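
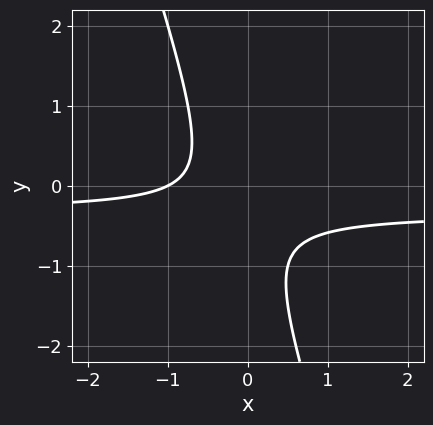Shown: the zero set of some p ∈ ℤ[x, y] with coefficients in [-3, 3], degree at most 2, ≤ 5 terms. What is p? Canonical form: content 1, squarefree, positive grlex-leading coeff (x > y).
3*x*y + y^2 + x + y + 1

1. Degree: no degree-1 curve has this shape, so deg p = 2.
2. Against the integer gridlines: it meets the x-axis at x = -1 (among the integer gridlines); it misses every integer gridline on the y-axis.
3. Fitting integer coefficients to these (and the overall shape) gives p.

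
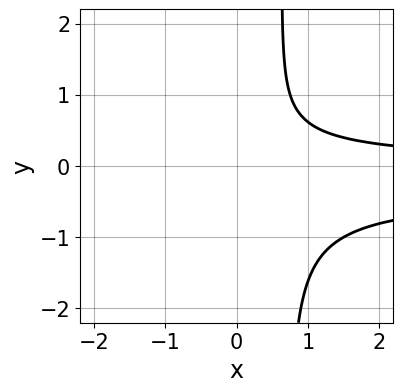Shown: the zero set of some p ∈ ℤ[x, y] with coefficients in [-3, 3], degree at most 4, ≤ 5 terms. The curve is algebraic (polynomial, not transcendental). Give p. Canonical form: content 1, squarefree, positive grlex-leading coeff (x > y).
3*x*y^2 + x*y - 2*y^2 - 1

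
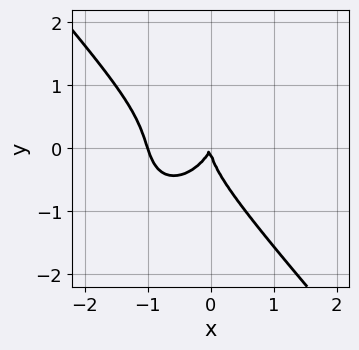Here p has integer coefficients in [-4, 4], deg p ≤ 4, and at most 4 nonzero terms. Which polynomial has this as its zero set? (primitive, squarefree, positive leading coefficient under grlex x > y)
The degree is 3 — a generic line meets the curve in up to 3 points.
From the axis intercepts and sections: among the integer gridlines, it crosses the x-axis at x ∈ {-1, 0}; it crosses the y-axis at the gridline y = 0.
Together with the visible shape, these determine p as stated.

3*x^3 + 2*y^3 + 3*x^2 - x*y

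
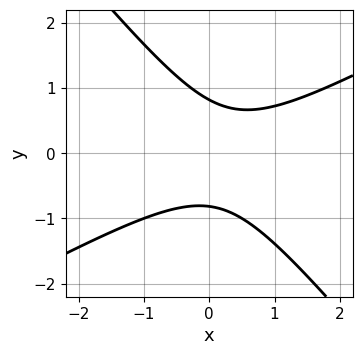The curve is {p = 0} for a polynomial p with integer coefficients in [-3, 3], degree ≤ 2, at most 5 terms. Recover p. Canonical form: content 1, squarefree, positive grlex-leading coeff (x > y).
First, deg p = 2. A generic line meets the curve in up to 2 points.
Next, observable constraints: the curve avoids every integer x-axis point in the box.
Finally, the integer polynomial consistent with all of this is the stated p.

2*x^2 - 2*x*y - 3*y^2 - x + 2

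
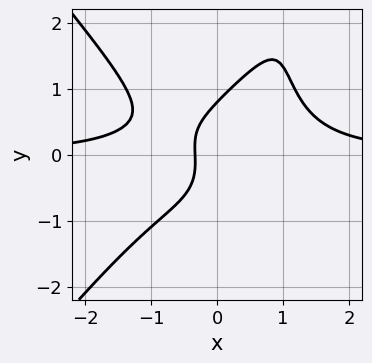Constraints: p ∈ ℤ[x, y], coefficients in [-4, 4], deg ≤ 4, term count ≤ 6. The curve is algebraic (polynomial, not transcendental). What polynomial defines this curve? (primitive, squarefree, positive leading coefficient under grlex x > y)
3*x^3*y - 2*x*y^3 + 2*y^3 - 3*x - 1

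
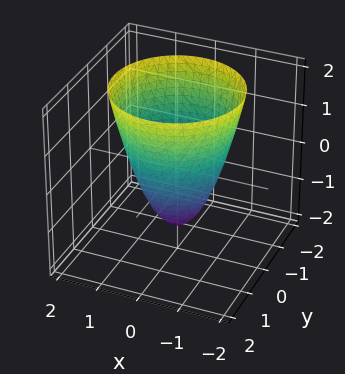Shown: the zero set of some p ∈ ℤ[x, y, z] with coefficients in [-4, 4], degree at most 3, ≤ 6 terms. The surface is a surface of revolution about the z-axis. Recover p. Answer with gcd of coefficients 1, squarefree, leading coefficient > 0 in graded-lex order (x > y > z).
1. The degree is 2 — no degree-1 surface has this shape.
2. By symmetry, every cross-section ⟂ z is a circle, so x, y appear only via x² + y².
3. From the axis intercepts and sections: the x-axis gridline crossings are at x ∈ {-1, 1}; among the integer gridlines, it crosses the y-axis at y ∈ {-1, 1}; a circular section at z = 0 has radius exactly 1.
4. Assembling these constraints gives the stated polynomial.

3*x^2 + 3*y^2 - 2*z - 3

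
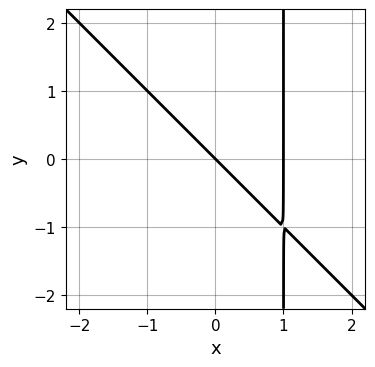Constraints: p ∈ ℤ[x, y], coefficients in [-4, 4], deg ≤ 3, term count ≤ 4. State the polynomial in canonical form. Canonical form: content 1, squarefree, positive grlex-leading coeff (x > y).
x^2 + x*y - x - y

deg p = 2.
Reading off the gridlines: it meets the y-axis at y = 0 (among the integer gridlines); among the integer gridlines, it crosses the x-axis at x ∈ {0, 1}.
Solving for integer coefficients yields p as stated.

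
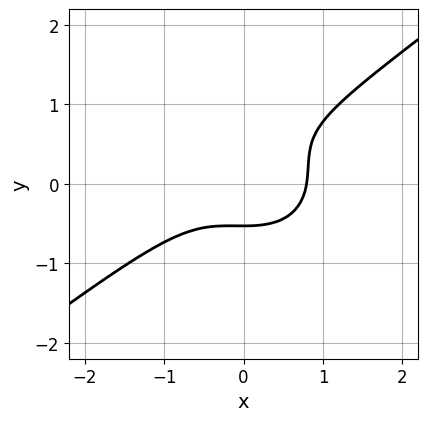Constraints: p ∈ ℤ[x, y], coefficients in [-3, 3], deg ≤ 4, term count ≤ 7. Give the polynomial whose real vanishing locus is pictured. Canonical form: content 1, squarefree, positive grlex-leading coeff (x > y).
2*x^3 - x^2*y - 3*y^3 + 2*y^2 - 1

1. The degree is 3 — a generic line meets the curve in up to 3 points.
2. Solving for integer coefficients yields p as stated.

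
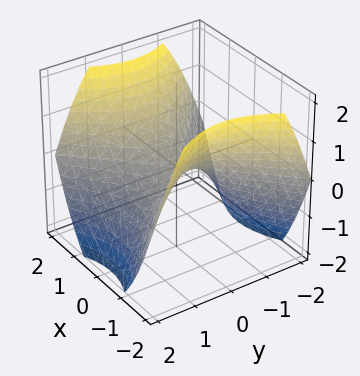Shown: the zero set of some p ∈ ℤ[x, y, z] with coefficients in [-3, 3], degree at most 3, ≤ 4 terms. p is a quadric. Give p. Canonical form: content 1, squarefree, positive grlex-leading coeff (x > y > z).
The degree is 2 — a saddle surface; a quadric.
Symmetries: the y ↦ −y reflection is a symmetry, so y appears only in even powers; it's symmetric under x → −x, forcing even powers of x.
Observable constraints: one x-axis crossing is at x = 0; it crosses the y-axis at the gridline y = 0; it crosses the z-axis at the gridline z = 0.
The integer polynomial consistent with all of this is the stated p.

2*x^2 - 2*y^2 - 3*z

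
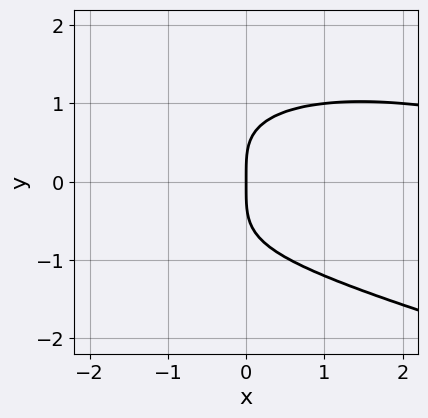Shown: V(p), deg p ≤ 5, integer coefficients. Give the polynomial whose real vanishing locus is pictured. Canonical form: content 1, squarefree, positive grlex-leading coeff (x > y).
2*y^4 + x^2*y - 3*x

(a) deg p = 4.
(b) From the axis intercepts and sections: it crosses the x-axis at the gridline x = 0; one y-axis crossing is at y = 0.
(c) These observations pin down the coefficients.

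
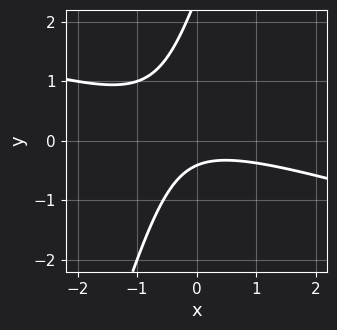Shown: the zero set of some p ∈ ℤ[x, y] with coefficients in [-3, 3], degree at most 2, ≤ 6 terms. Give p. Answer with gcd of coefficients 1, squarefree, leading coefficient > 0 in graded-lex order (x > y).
x^2 + 3*x*y - y^2 + 2*y + 1

1. Degree: the shape is more complex than any degree-1 curve, so deg p = 2.
2. Against the integer gridlines: no x-intercept at any integer in the box.
3. Fitting integer coefficients to these (and the overall shape) gives p.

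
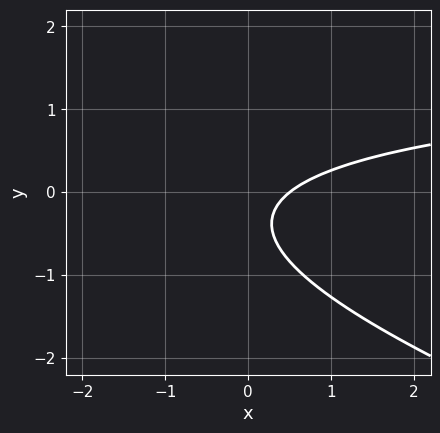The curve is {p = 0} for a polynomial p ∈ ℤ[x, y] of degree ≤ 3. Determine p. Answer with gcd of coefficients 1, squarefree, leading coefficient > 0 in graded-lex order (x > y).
x*y + 3*y^2 - 2*x + 2*y + 1

First, degree: the shape is more complex than any degree-1 curve, so deg p = 2.
Then, reading off the gridlines: the curve avoids every integer y-axis point in the box.
Finally, the integer polynomial consistent with all of this is the stated p.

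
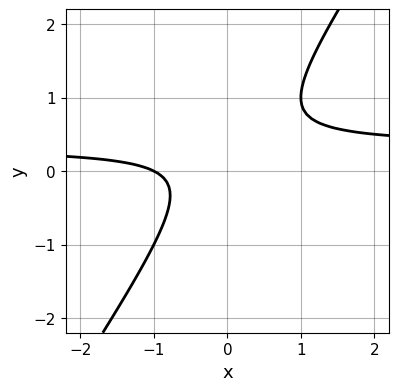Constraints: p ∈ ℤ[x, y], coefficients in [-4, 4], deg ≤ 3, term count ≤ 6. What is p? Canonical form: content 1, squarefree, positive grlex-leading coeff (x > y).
1. deg p = 2. No degree-1 curve has this shape.
2. Against the integer gridlines: it misses every integer gridline on the y-axis; one x-axis crossing is at x = -1.
3. Solving for integer coefficients yields p as stated.

3*x*y - 2*y^2 - x + y - 1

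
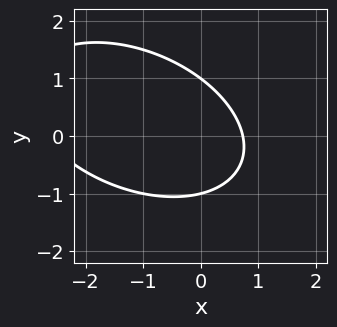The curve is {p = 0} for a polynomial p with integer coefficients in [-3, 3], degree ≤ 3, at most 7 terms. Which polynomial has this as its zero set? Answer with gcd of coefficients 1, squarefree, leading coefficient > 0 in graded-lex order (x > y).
x^2 + x*y + 2*y^2 + 2*x - 2

deg p = 2. A generic line meets the curve in up to 2 points.
Checking where it meets the axes: among the integer gridlines, it crosses the y-axis at y ∈ {-1, 1}.
These observations pin down the coefficients.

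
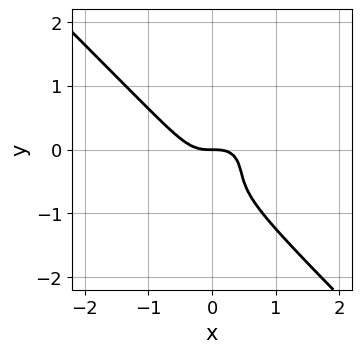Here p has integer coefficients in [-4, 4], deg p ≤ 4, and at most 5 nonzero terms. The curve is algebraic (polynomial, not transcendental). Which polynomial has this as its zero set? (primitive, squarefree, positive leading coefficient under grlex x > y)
2*x^3 + 2*y^3 + 2*y^2 + y

1. Degree: the shape is more complex than any degree-2 curve, so deg p = 3.
2. From the visible intercepts: it crosses the y-axis at the gridline y = 0; it meets the x-axis at x = 0 (among the integer gridlines).
3. These observations pin down the coefficients.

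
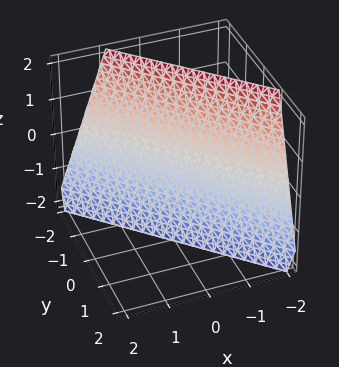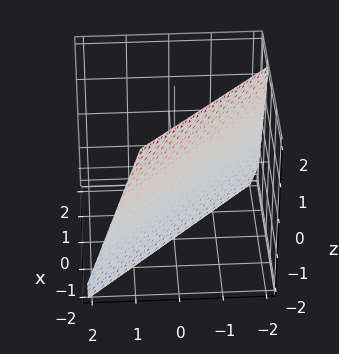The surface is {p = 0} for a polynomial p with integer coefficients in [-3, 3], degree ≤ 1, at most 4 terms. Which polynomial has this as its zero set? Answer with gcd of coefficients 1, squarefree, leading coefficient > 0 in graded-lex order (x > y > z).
3*x + 3*y + z + 2

1. Degree: every cross-section is a straight line — this is a plane, so deg p = 1.
2. Observable constraints: it crosses the z-axis at the gridline z = -2.
3. Assembling these constraints gives the stated polynomial.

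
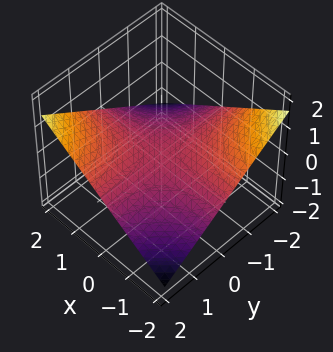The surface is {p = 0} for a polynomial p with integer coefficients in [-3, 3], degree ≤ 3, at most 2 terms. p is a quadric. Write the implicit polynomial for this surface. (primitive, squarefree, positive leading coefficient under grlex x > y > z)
x*y - 3*z

deg p = 2. A hyperbolic paraboloid; a quadric.
Checking where it meets the axes: it crosses the z-axis at the gridline z = 0; every point of the y-axis in the box is on the surface; the visible x-axis segment lies entirely on the surface.
Matching integer coefficients to the picture gives p.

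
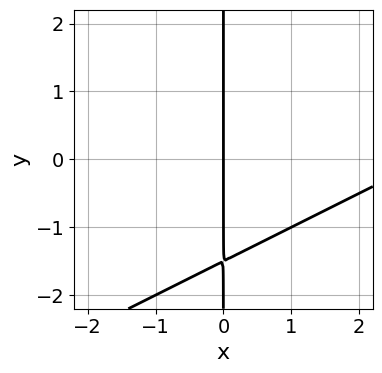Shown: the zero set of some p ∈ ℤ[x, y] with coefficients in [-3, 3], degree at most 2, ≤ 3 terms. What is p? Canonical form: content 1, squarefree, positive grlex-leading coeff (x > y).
x^2 - 2*x*y - 3*x

(a) The degree is 2 — the shape is more complex than any degree-1 curve.
(b) From the visible intercepts: one x-axis crossing is at x = 0; the visible y-axis segment lies entirely on the curve.
(c) Putting this together gives p.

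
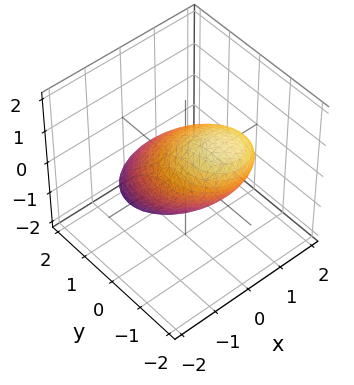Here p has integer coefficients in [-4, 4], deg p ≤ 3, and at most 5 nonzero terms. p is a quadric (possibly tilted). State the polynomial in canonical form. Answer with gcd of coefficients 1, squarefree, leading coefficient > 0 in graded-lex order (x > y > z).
2*x^2 + 2*y^2 + 3*y*z + 2*z^2 - 3

(a) Degree: the shape is more complex than any degree-1 surface, so deg p = 2.
(b) The integer polynomial consistent with all of this is the stated p.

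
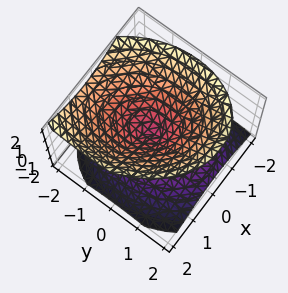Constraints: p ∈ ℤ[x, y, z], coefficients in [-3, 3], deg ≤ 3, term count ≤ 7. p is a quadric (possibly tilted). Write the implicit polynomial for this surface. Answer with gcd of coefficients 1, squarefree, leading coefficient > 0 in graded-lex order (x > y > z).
3*x^2 + x*y + 2*y^2 + y*z - 3*z^2

1. The picture has 2 separate pieces. They look like related sheets of one shape, so recover p as a whole.
2. Degree: the shape is more complex than any degree-1 surface, so deg p = 2.
3. From the axis intercepts and sections: it meets the z-axis at z = 0 (among the integer gridlines); it meets the y-axis at y = 0 (among the integer gridlines); it crosses the x-axis at the gridline x = 0.
4. The integer polynomial consistent with all of this is the stated p.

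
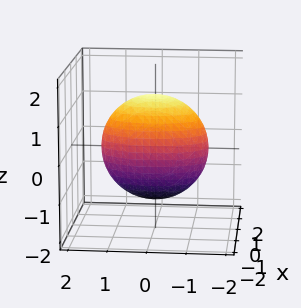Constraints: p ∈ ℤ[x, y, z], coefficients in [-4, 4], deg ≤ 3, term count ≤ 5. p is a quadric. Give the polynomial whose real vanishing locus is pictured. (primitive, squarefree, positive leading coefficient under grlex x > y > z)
3*x^2 + y^2 + z^2 - 2

1. The degree is 2 — a closed, bounded, convex surface; a quadric.
2. Symmetries: the y ↦ −y reflection is a symmetry, so y appears only in even powers; it's symmetric under z → −z, forcing even powers of z; it's symmetric under x → −x, forcing even powers of x.
3. Assembling these constraints gives the stated polynomial.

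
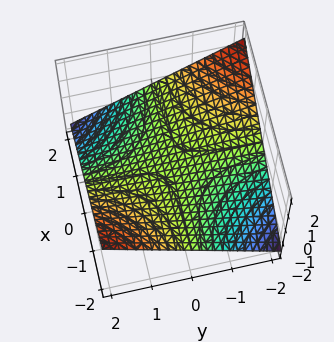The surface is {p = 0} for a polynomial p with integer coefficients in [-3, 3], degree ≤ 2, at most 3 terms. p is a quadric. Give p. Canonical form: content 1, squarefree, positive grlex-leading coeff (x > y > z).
(a) The degree is 2 — a saddle surface; a quadric.
(b) Checking where it meets the axes: the visible x-axis segment lies entirely on the surface; it crosses the z-axis at the gridline z = 0; the visible y-axis segment lies entirely on the surface.
(c) Putting this together gives p.

x*y + 3*z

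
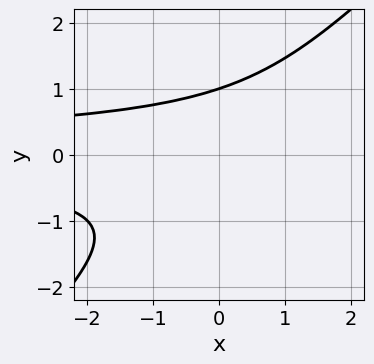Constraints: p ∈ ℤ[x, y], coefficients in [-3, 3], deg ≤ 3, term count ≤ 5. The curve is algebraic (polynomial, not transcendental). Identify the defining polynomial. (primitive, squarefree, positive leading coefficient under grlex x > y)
x*y^2 - y^3 + 1

Degree: a generic line meets the curve in up to 3 points, so deg p = 3.
Against the integer gridlines: no x-intercept at any integer in the box; one y-axis crossing is at y = 1.
Fitting integer coefficients to these (and the overall shape) gives p.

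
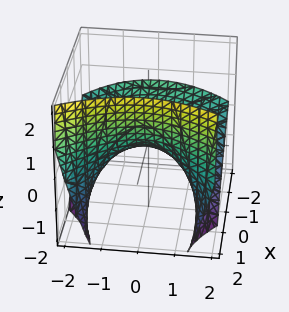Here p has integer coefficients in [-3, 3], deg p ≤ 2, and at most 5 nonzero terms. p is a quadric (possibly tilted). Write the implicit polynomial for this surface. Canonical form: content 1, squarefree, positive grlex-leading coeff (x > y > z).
(a) The degree is 2 — the shape is more complex than any degree-1 surface.
(b) From the axis intercepts and sections: it meets the y-axis at y = 0 (among the integer gridlines); one z-axis crossing is at z = 0; one x-axis crossing is at x = 0.
(c) Solving for integer coefficients yields p as stated.

x^2 + 2*x*z - y^2 - 3*z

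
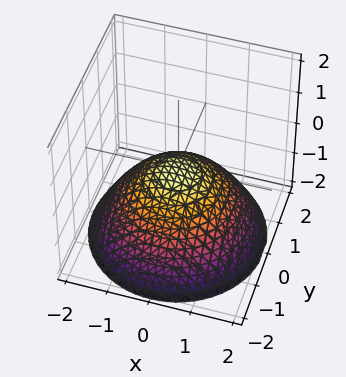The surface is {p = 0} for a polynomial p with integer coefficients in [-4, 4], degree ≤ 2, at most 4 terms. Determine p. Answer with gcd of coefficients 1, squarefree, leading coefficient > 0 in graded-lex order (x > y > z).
1. Degree: a paraboloid; a quadric, so deg p = 2.
2. Symmetries: rotational symmetry about the z-axis ⇒ p depends on x, y only through x² + y².
3. From the axis intercepts and sections: it meets the x-axis at x = 0 (among the integer gridlines); it meets the y-axis at y = 0 (among the integer gridlines); a circular section at z = -1 has radius between 1 and 2.
4. Together with the visible shape, these determine p as stated.

x^2 + y^2 + 2*z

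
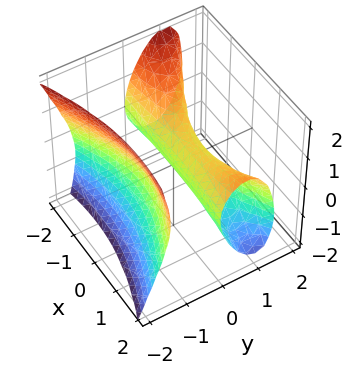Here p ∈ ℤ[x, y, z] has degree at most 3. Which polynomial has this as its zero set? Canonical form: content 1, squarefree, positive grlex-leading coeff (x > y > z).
x^2*y - x*y*z - 3*y^3 - 2*z^2 + 2*y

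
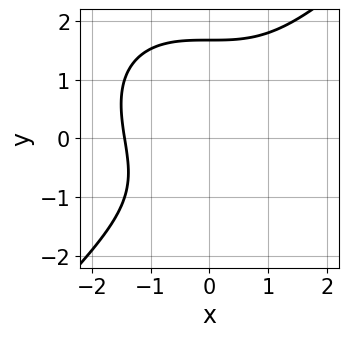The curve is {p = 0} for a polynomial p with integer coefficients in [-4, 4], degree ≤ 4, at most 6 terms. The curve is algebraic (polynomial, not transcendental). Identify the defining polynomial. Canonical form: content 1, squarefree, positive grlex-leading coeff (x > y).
deg p = 3. The shape is more complex than any degree-2 curve.
Putting this together gives p.

x^3 - y^3 + y + 3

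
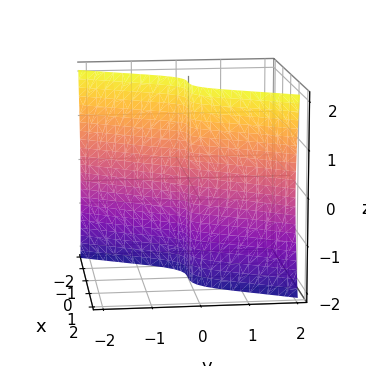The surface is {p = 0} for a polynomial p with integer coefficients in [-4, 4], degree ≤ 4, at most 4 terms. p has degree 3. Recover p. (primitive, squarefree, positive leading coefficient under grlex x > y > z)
3*x^3 - y^3 - y*z^2

(a) deg p = 3. A generic line meets the surface in up to 3 points.
(b) Observable constraints: every point of the z-axis in the box is on the surface; it crosses the y-axis at the gridline y = 0; it meets the x-axis at x = 0 (among the integer gridlines).
(c) Matching integer coefficients to the picture gives p.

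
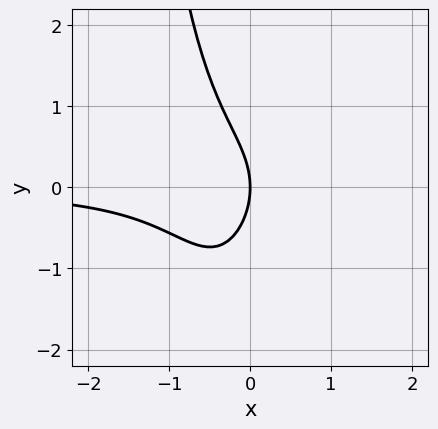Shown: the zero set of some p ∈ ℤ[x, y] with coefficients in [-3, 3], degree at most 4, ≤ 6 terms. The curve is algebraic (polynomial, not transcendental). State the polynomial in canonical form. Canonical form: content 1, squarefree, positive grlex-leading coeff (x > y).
First, the degree is 4 — a generic line meets the curve in up to 4 points.
Next, checking where it meets the axes: it crosses the x-axis at the gridline x = 0; it crosses the y-axis at the gridline y = 0.
Finally, fitting integer coefficients to these (and the overall shape) gives p.

x^3*y - 2*x^2*y + y^2 + 2*x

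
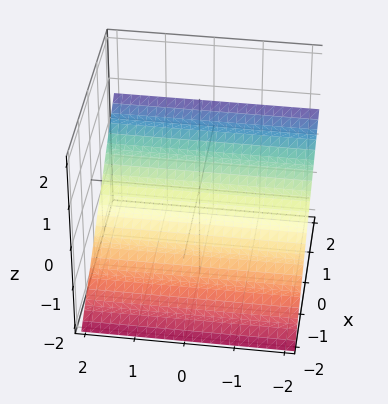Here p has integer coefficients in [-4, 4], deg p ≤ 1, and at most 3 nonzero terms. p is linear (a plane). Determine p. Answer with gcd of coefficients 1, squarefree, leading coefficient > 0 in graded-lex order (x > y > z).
2*x - 3*z - 2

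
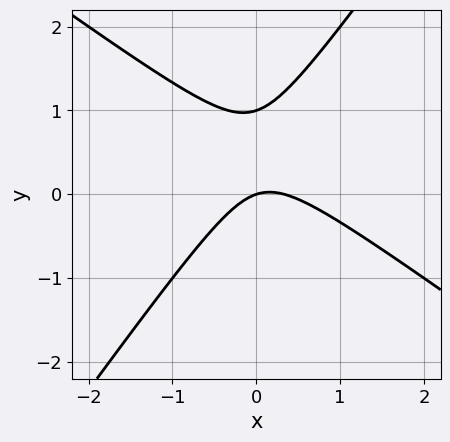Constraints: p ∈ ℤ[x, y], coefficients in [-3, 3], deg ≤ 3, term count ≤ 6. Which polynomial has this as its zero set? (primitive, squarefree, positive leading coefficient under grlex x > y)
3*x^2 + 2*x*y - 3*y^2 - x + 3*y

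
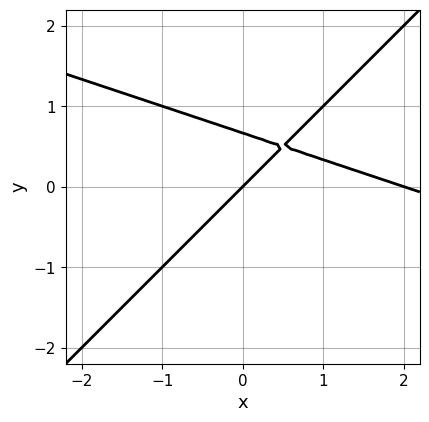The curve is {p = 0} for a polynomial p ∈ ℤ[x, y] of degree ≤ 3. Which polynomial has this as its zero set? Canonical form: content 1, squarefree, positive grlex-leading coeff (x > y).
x^2 + 2*x*y - 3*y^2 - 2*x + 2*y

(a) Degree: no degree-1 curve has this shape, so deg p = 2.
(b) From the visible intercepts: it meets the y-axis at y = 0 (among the integer gridlines); the x-axis gridline crossings are at x ∈ {0, 2}.
(c) Solving for integer coefficients yields p as stated.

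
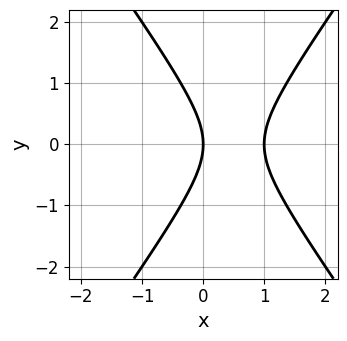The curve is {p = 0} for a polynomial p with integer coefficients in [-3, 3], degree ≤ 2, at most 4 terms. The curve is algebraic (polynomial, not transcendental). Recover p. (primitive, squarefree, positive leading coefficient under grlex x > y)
The degree is 2 — a generic line meets the curve in up to 2 points.
Symmetries: it's symmetric under y → −y, forcing even powers of y.
Reading off the gridlines: it meets the y-axis at y = 0 (among the integer gridlines); the x-axis gridline crossings are at x ∈ {0, 1}.
Assembling these constraints gives the stated polynomial.

2*x^2 - y^2 - 2*x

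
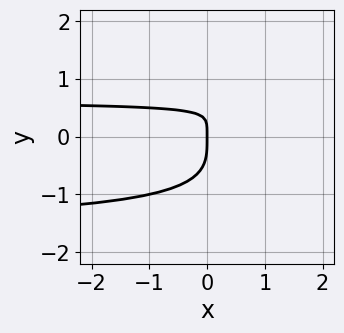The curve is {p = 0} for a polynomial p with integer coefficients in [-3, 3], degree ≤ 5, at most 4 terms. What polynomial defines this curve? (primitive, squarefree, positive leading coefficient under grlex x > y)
First, degree: a generic line meets the curve in up to 4 points, so deg p = 4.
Next, checking where it meets the axes: it crosses the x-axis at the gridline x = 0; it crosses the y-axis at the gridline y = 0.
Finally, matching integer coefficients to the picture gives p.

x*y^3 + 2*y^4 - 2*x*y + x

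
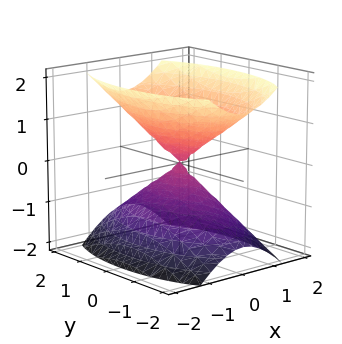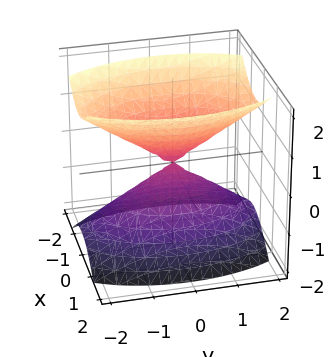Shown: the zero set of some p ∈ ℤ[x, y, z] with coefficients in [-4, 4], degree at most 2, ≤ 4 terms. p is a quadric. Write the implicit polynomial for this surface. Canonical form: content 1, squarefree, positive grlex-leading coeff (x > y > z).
3*x^2 + y^2 - 2*z^2

First, the picture has 2 separate pieces. Treating them together as one polynomial.
Then, deg p = 2. Two nappes meeting at a single point; a quadric.
Next, symmetries: the x ↦ −x reflection is a symmetry, so x appears only in even powers; it's symmetric under y → −y, forcing even powers of y; it's symmetric under z → −z, forcing even powers of z.
Then, observable constraints: it meets the z-axis at z = 0 (among the integer gridlines); it crosses the y-axis at the gridline y = 0.
Finally, solving for integer coefficients yields p as stated.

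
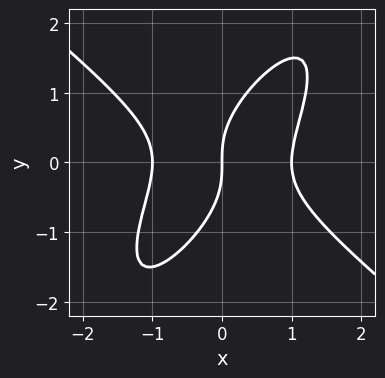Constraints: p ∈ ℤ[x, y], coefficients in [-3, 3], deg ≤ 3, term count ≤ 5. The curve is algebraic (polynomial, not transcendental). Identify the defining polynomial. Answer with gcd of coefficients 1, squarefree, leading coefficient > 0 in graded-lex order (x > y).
deg p = 3. A generic line meets the curve in up to 3 points.
From the axis intercepts and sections: it meets the y-axis at y = 0 (among the integer gridlines); the x-axis gridline crossings are at x ∈ {-1, 0, 1}.
Together with the visible shape, these determine p as stated.

3*x^3 - 3*x*y^2 + 2*y^3 - 3*x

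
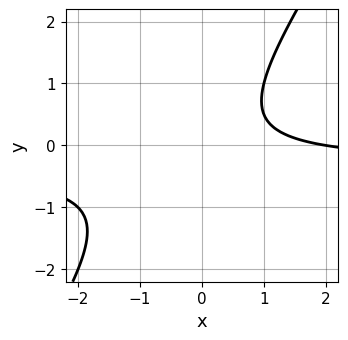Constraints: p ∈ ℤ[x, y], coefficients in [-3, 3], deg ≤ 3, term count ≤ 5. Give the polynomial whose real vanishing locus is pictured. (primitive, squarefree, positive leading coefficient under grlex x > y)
1. Degree: a generic line meets the curve in up to 2 points, so deg p = 2.
2. Checking where it meets the axes: it meets the x-axis at x = 2 (among the integer gridlines); no y-intercept at any integer in the box.
3. The integer polynomial consistent with all of this is the stated p.

3*x*y - 2*y^2 + x - 2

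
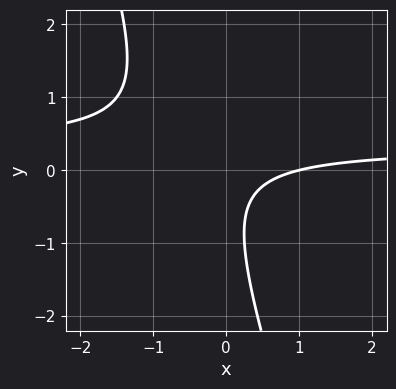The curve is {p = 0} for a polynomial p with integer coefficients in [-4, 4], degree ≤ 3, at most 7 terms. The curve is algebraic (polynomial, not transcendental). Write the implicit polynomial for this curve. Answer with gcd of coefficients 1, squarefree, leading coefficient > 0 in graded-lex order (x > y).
3*x*y + y^2 - x + y + 1

First, degree: a generic line meets the curve in up to 2 points, so deg p = 2.
Then, from the visible intercepts: it meets the x-axis at x = 1 (among the integer gridlines); it misses every integer gridline on the y-axis.
Finally, these observations pin down the coefficients.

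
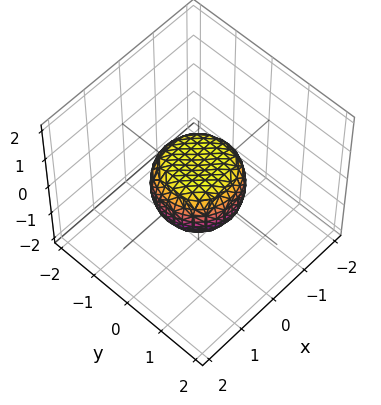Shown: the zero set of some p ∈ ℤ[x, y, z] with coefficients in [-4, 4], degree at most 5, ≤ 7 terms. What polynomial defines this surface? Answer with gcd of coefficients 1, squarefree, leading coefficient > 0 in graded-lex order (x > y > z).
2*x^4 + 4*x^2*y^2 + 2*y^4 - x^2 - y^2 + 2*z^2 - 1

The degree is 4 — the shape is more complex than any degree-3 surface.
Symmetry: the z-axis is an axis of rotation, so x and y enter only as x² + y².
Reading off the gridlines: among the integer gridlines, it crosses the x-axis at x ∈ {-1, 1}; a circular section at z = 0 has radius exactly 1.
The integer polynomial consistent with all of this is the stated p.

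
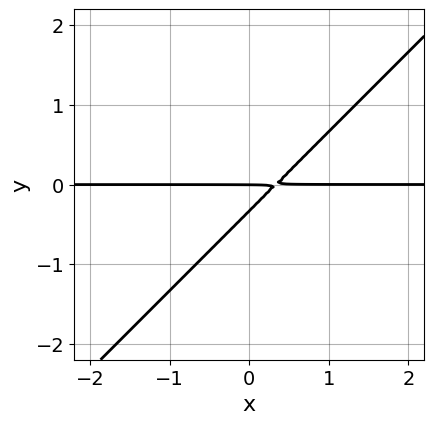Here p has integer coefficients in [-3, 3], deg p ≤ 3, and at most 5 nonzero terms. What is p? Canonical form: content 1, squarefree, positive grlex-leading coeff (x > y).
3*x*y - 3*y^2 - y

(a) The degree is 2 — a generic line meets the curve in up to 2 points.
(b) From the visible intercepts: every point of the x-axis in the box is on the curve; one y-axis crossing is at y = 0.
(c) Putting this together gives p.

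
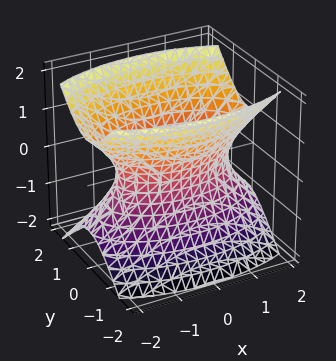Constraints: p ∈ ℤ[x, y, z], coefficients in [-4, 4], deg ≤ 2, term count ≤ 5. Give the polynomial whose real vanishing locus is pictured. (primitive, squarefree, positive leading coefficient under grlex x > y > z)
1. The degree is 2 — an hourglass — one-sheet hyperboloid; a quadric.
2. Symmetries: it's symmetric under x → −x, forcing even powers of x; mirror symmetry y ↦ −y ⇒ only even powers of y; mirror symmetry z ↦ −z ⇒ only even powers of z.
3. From the visible intercepts: no z-intercept at any integer in the box.
4. Solving for integer coefficients yields p as stated.

x^2 + 3*y^2 - 2*z^2 - 2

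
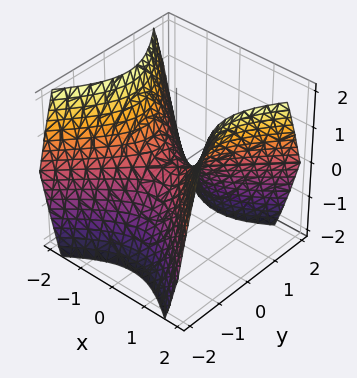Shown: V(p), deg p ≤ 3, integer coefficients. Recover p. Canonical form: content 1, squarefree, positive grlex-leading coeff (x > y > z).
x^2 - y^2 - z

1. Degree: a saddle surface; a quadric, so deg p = 2.
2. Symmetries: the y ↦ −y reflection is a symmetry, so y appears only in even powers; the x ↦ −x reflection is a symmetry, so x appears only in even powers.
3. Against the integer gridlines: it crosses the y-axis at the gridline y = 0; it crosses the z-axis at the gridline z = 0.
4. Solving for integer coefficients yields p as stated.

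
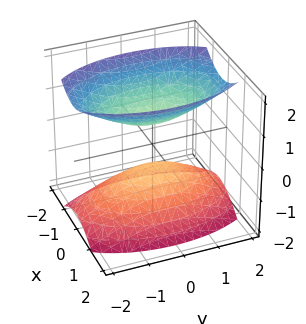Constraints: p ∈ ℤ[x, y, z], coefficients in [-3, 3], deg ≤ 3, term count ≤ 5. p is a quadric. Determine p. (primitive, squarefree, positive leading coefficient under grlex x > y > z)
3*x^2 + y^2 - 2*z^2 + 1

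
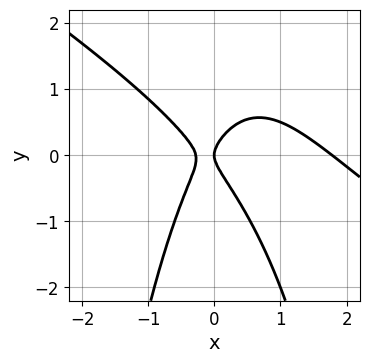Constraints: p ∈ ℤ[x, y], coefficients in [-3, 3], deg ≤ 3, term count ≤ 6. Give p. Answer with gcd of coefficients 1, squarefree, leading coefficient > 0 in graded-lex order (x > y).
Degree: a generic line meets the curve in up to 3 points, so deg p = 3.
From the axis intercepts and sections: one x-axis crossing is at x = 0; it crosses the y-axis at the gridline y = 0.
Together with the visible shape, these determine p as stated.

2*x^3 + 3*x^2*y - 3*x^2 + 2*y^2 - x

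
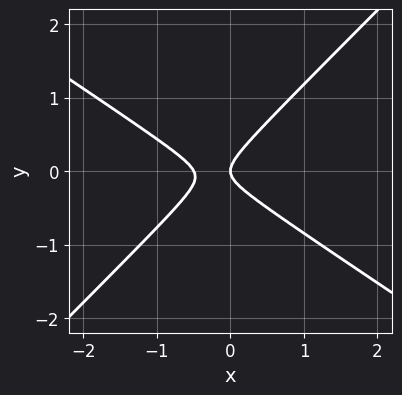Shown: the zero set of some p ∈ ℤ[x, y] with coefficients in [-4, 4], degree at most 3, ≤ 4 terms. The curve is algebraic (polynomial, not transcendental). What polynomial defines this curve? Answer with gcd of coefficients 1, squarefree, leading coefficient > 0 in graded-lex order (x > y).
deg p = 2. No degree-1 curve has this shape.
Checking where it meets the axes: it meets the y-axis at y = 0 (among the integer gridlines); one x-axis crossing is at x = 0.
The integer polynomial consistent with all of this is the stated p.

2*x^2 + x*y - 3*y^2 + x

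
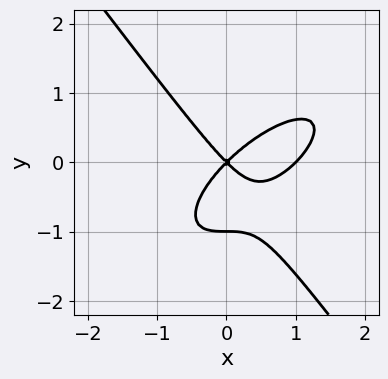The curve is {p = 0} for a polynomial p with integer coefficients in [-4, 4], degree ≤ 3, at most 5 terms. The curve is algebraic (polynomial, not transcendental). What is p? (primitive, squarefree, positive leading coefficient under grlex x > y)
x^3 - x^2*y + y^3 - x^2 + y^2

1. deg p = 3. The shape is more complex than any degree-2 curve.
2. From the visible intercepts: the y-axis gridline crossings are at y ∈ {-1, 0}; the x-axis gridline crossings are at x ∈ {0, 1}.
3. Assembling these constraints gives the stated polynomial.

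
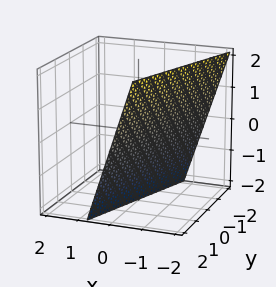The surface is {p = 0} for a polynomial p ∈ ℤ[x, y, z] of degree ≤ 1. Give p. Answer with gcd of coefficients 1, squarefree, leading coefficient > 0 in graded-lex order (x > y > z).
The degree is 1 — every cross-section is a straight line — this is a plane.
Against the integer gridlines: it crosses the y-axis at the gridline y = 2; one z-axis crossing is at z = -2.
Together with the visible shape, these determine p as stated.

3*x - y + z + 2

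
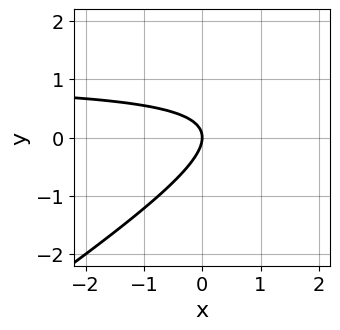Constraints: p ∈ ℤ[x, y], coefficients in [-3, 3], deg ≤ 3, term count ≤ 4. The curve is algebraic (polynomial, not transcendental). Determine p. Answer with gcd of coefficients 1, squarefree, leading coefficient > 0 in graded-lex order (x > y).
First, the degree is 2 — no degree-1 curve has this shape.
Then, from the visible intercepts: it crosses the y-axis at the gridline y = 0; it meets the x-axis at x = 0 (among the integer gridlines).
Finally, matching integer coefficients to the picture gives p.

2*x*y - 3*y^2 - 2*x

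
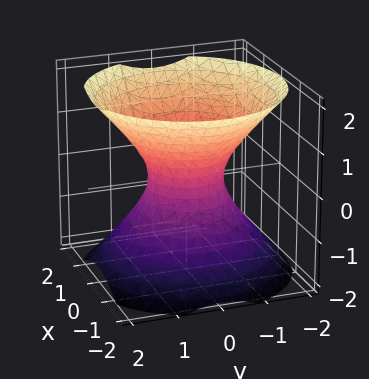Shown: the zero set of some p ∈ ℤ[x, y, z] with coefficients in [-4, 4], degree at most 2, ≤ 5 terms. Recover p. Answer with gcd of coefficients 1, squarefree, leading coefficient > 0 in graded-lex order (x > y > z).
(a) deg p = 2.
(b) Symmetries: rotational symmetry about the z-axis ⇒ p depends on x, y only through x² + y²; it's symmetric under z → −z, forcing even powers of z.
(c) Reading off the gridlines: a circular section at z = 0 has radius between 0 and 1; the surface avoids every integer z-axis point in the box.
(d) Matching integer coefficients to the picture gives p.

3*x^2 + 3*y^2 - 3*z^2 - 2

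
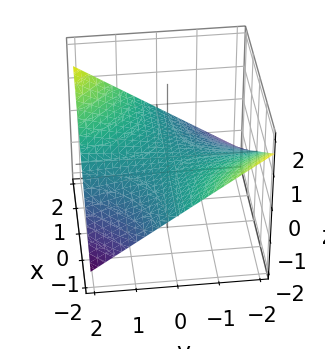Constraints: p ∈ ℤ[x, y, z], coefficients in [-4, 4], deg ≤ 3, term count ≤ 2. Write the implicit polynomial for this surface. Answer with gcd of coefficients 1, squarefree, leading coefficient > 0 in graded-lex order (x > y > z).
(a) deg p = 2.
(b) Observable constraints: the visible x-axis segment lies entirely on the surface; it crosses the z-axis at the gridline z = 0; the visible y-axis segment lies entirely on the surface.
(c) Solving for integer coefficients yields p as stated.

x*y - 3*z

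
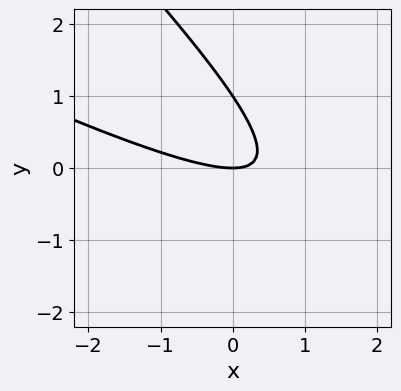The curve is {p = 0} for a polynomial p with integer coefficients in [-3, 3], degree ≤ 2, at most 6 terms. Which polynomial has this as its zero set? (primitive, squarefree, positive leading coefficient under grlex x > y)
First, deg p = 2.
Next, from the axis intercepts and sections: among the integer gridlines, it crosses the y-axis at y ∈ {0, 1}; it meets the x-axis at x = 0 (among the integer gridlines).
Finally, together with the visible shape, these determine p as stated.

x^2 + 3*x*y + 2*y^2 - 2*y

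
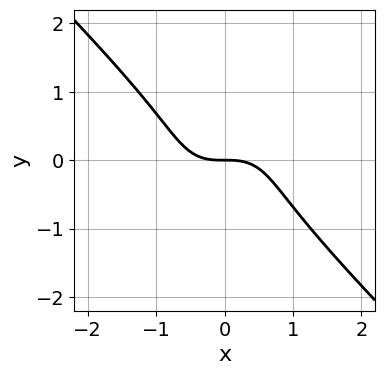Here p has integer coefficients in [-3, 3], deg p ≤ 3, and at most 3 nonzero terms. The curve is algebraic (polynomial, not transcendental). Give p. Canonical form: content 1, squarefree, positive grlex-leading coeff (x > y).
x^3 + y^3 + y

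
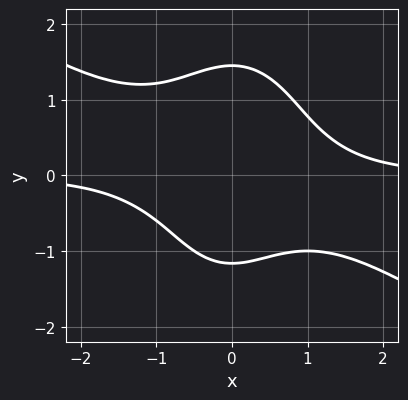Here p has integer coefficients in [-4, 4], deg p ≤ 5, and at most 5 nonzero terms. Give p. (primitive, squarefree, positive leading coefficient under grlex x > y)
2*x^3*y + 3*x^2*y^2 + y^4 - y - 3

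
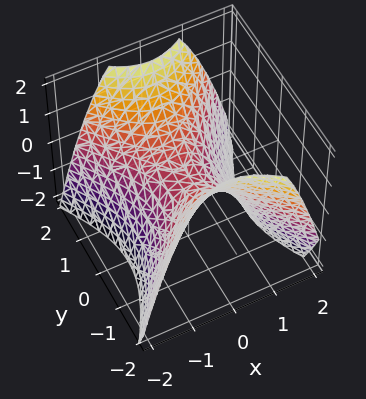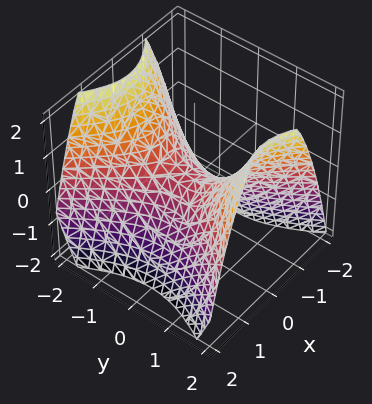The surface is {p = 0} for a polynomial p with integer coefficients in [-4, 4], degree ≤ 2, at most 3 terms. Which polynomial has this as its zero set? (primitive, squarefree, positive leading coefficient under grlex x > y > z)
3*x^2 - 2*y^2 + 3*z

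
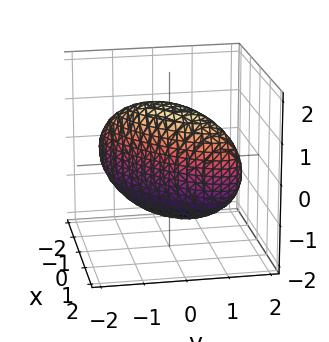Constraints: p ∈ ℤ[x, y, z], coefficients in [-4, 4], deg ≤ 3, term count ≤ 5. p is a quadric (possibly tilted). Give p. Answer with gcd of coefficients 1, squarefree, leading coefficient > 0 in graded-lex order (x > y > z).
2*x^2 - 3*x*y + 2*y^2 + z^2 - 2

deg p = 2.
Reading off the gridlines: the y-axis gridline crossings are at y ∈ {-1, 1}; the x-axis gridline crossings are at x ∈ {-1, 1}.
The integer polynomial consistent with all of this is the stated p.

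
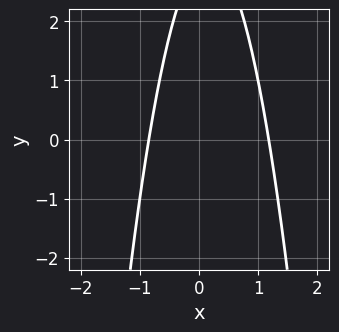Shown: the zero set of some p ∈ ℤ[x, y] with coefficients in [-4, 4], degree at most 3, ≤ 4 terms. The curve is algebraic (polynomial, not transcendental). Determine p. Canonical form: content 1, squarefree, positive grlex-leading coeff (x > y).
(a) deg p = 2. The shape is more complex than any degree-1 curve.
(b) From the axis intercepts and sections: no y-intercept at any integer in the box.
(c) Solving for integer coefficients yields p as stated.

3*x^2 - x + y - 3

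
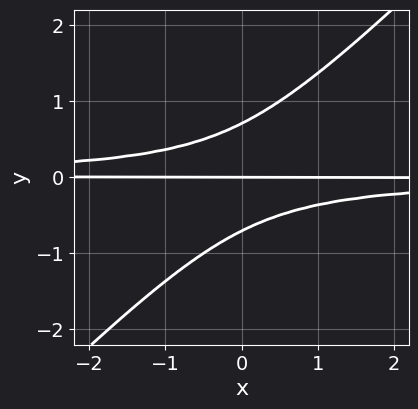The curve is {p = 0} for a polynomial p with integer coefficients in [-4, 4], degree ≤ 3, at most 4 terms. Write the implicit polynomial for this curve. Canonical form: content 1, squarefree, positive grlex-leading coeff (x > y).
2*x*y^2 - 2*y^3 + y

(a) The degree is 3 — a generic line meets the curve in up to 3 points.
(b) Observable constraints: it crosses the y-axis at the gridline y = 0; the visible x-axis segment lies entirely on the curve.
(c) The integer polynomial consistent with all of this is the stated p.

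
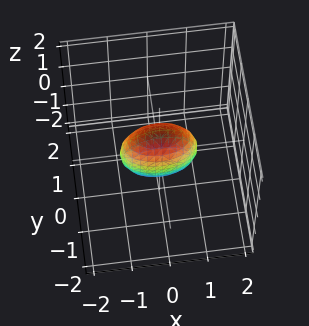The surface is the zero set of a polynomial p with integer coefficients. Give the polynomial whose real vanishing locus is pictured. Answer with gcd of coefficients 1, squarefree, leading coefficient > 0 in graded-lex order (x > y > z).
x^2 + 3*y^2 + z^2 - 1

(a) The degree is 2 — a closed, bounded, convex surface; a quadric.
(b) Symmetries: it's symmetric under x → −x, forcing even powers of x; mirror symmetry y ↦ −y ⇒ only even powers of y; the z ↦ −z reflection is a symmetry, so z appears only in even powers.
(c) Reading off the gridlines: among the integer gridlines, it crosses the z-axis at z ∈ {-1, 1}; the x-axis gridline crossings are at x ∈ {-1, 1}.
(d) Fitting integer coefficients to these (and the overall shape) gives p.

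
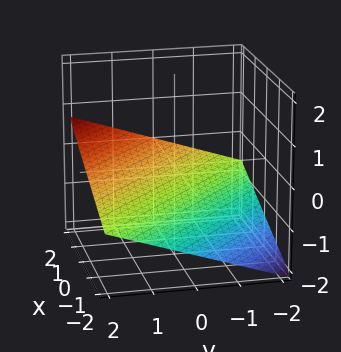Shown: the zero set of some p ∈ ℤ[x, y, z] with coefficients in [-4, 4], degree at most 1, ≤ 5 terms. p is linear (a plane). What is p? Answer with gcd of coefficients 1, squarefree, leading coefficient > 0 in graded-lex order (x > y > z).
First, the degree is 1 — the surface is flat (a plane).
Next, observable constraints: it crosses the x-axis at the gridline x = 2; it meets the y-axis at y = 2 (among the integer gridlines).
Finally, putting this together gives p.

x + y - 3*z - 2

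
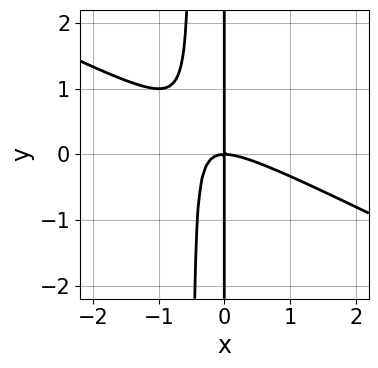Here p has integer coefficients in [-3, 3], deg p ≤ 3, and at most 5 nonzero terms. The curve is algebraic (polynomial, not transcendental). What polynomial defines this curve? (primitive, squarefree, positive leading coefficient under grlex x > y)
First, deg p = 3.
Then, observable constraints: one x-axis crossing is at x = 0; the visible y-axis segment lies entirely on the curve.
Finally, together with the visible shape, these determine p as stated.

x^3 + 2*x^2*y + x*y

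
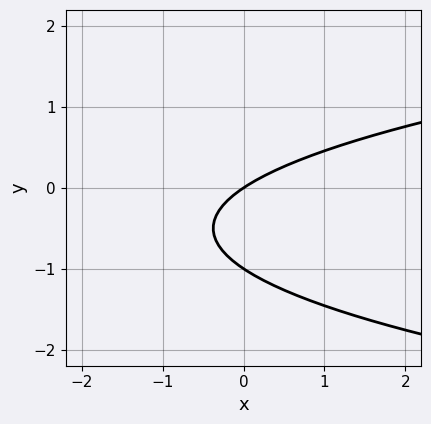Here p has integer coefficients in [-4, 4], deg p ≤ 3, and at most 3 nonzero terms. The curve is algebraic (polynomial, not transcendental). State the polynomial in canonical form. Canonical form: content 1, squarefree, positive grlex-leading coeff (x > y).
First, the degree is 2 — a generic line meets the curve in up to 2 points.
Then, from the visible intercepts: it meets the x-axis at x = 0 (among the integer gridlines); among the integer gridlines, it crosses the y-axis at y ∈ {-1, 0}.
Finally, these observations pin down the coefficients.

3*y^2 - 2*x + 3*y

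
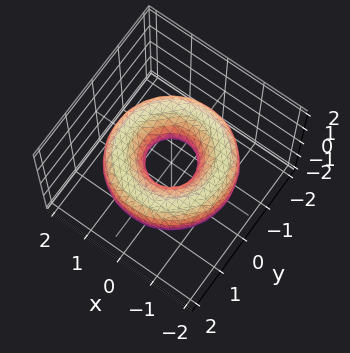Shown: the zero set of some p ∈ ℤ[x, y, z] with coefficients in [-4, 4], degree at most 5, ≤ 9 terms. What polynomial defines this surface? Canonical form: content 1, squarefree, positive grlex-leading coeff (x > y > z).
deg p = 4. The shape is more complex than any degree-3 surface.
Symmetries: rotational symmetry about the z-axis ⇒ p depends on x, y only through x² + y².
Checking where it meets the axes: a circular section at z = 0 has radius between 0 and 1; the surface avoids every integer z-axis point in the box.
Putting this together gives p.

x^4 + 2*x^2*y^2 + y^4 - 3*x^2 - 3*y^2 + 3*z^2 + 1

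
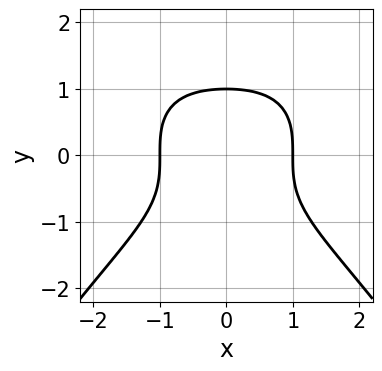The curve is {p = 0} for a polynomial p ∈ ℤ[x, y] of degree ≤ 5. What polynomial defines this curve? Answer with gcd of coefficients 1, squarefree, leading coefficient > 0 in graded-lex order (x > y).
(a) The degree is 4 — no degree-3 curve has this shape.
(b) Symmetries: mirror symmetry x ↦ −x ⇒ only even powers of x.
(c) Observable constraints: it meets the y-axis at y = 1 (among the integer gridlines); the x-axis gridline crossings are at x ∈ {-1, 1}.
(d) Putting this together gives p.

x^4 + 3*y^3 + 2*x^2 - 3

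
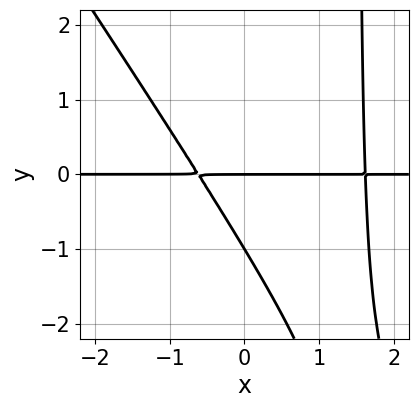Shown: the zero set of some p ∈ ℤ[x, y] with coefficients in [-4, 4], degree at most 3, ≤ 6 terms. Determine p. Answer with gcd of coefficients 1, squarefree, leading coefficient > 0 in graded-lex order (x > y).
3*x^2*y + 2*x*y^2 - 3*x*y - 3*y^2 - 3*y

(a) deg p = 3. The shape is more complex than any degree-2 curve.
(b) From the axis intercepts and sections: every point of the x-axis in the box is on the curve; among the integer gridlines, it crosses the y-axis at y ∈ {-1, 0}.
(c) Matching integer coefficients to the picture gives p.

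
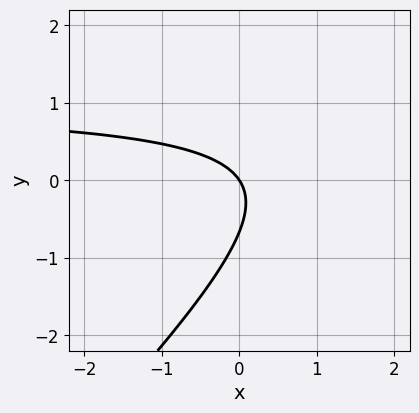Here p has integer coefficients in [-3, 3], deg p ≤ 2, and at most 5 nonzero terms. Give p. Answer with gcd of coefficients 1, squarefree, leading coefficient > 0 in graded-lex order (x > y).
3*x*y - 3*y^2 - 3*x - 2*y

1. The degree is 2 — a generic line meets the curve in up to 2 points.
2. Reading off the gridlines: one x-axis crossing is at x = 0; it crosses the y-axis at the gridline y = 0.
3. The integer polynomial consistent with all of this is the stated p.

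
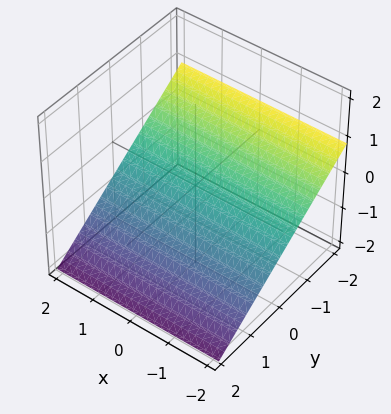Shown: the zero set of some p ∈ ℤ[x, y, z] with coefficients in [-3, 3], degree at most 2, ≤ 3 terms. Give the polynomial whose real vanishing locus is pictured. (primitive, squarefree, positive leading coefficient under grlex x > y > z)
2*y + 3*z + 2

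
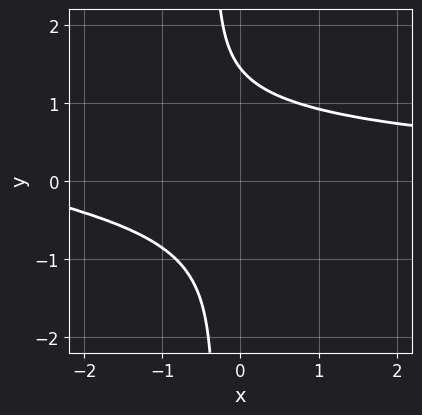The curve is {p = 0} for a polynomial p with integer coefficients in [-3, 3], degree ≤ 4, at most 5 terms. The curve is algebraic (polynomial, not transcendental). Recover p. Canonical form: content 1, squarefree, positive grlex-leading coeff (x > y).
The degree is 4 — a generic line meets the curve in up to 4 points.
Reading off the gridlines: it misses every integer gridline on the x-axis.
Matching integer coefficients to the picture gives p.

x^2*y^2 + 3*x*y^3 + y^3 - x - 3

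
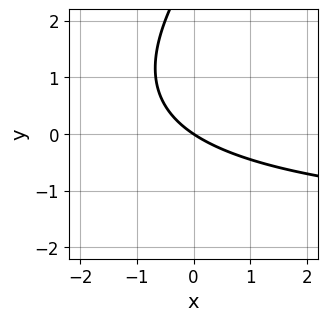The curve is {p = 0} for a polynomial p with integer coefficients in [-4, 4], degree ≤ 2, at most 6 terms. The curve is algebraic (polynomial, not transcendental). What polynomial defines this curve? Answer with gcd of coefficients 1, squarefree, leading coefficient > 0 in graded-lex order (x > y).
x*y - y^2 + 2*x + 3*y

1. The degree is 2 — the shape is more complex than any degree-1 curve.
2. Against the integer gridlines: it meets the y-axis at y = 0 (among the integer gridlines); one x-axis crossing is at x = 0.
3. Together with the visible shape, these determine p as stated.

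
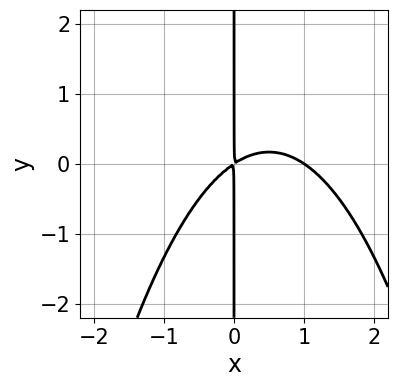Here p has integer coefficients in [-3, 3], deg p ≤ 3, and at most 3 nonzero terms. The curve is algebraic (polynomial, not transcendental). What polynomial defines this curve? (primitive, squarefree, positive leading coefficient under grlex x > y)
2*x^3 - 2*x^2 + 3*x*y

(a) Degree: the shape is more complex than any degree-2 curve, so deg p = 3.
(b) From the axis intercepts and sections: one x-axis crossing is at x = 1; every point of the y-axis in the box is on the curve.
(c) Solving for integer coefficients yields p as stated.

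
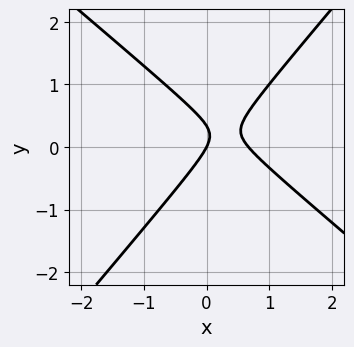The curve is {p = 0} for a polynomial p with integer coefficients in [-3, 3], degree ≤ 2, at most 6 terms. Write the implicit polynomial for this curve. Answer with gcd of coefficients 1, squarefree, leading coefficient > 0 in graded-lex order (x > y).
3*x^2 + x*y - 3*y^2 - 2*x + y

1. deg p = 2. The shape is more complex than any degree-1 curve.
2. Against the integer gridlines: it meets the y-axis at y = 0 (among the integer gridlines); one x-axis crossing is at x = 0.
3. Fitting integer coefficients to these (and the overall shape) gives p.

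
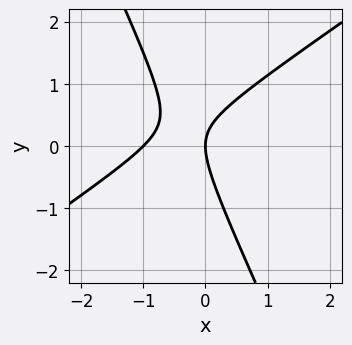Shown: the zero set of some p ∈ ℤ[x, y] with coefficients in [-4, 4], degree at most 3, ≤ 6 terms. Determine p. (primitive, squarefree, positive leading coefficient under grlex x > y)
3*x^2 - 3*x*y - 2*y^2 + 3*x

Degree: a generic line meets the curve in up to 2 points, so deg p = 2.
From the axis intercepts and sections: among the integer gridlines, it crosses the x-axis at x ∈ {-1, 0}; one y-axis crossing is at y = 0.
These observations pin down the coefficients.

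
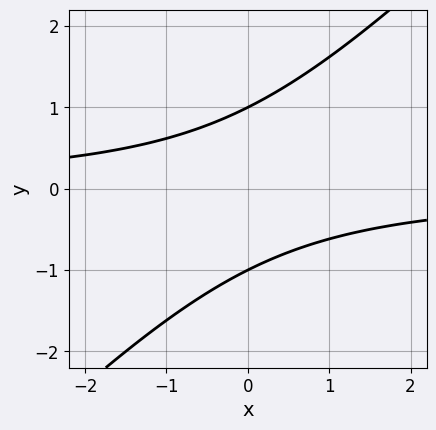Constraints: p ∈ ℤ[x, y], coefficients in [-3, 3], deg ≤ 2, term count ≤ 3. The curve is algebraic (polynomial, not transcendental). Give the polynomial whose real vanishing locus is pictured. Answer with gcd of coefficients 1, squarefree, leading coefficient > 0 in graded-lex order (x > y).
x*y - y^2 + 1

1. deg p = 2. A generic line meets the curve in up to 2 points.
2. Reading off the gridlines: the y-axis gridline crossings are at y ∈ {-1, 1}; it misses every integer gridline on the x-axis.
3. Matching integer coefficients to the picture gives p.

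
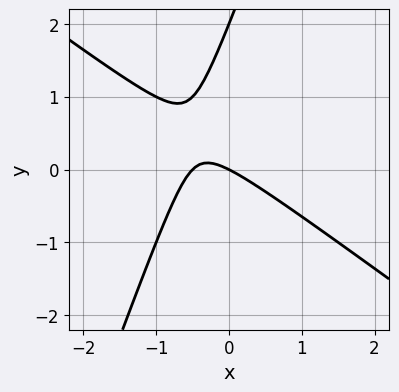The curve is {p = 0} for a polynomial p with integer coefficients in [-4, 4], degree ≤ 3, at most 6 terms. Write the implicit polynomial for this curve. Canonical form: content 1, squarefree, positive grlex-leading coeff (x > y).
2*x^2 + 2*x*y - y^2 + x + 2*y

The degree is 2 — a generic line meets the curve in up to 2 points.
Reading off the gridlines: it crosses the x-axis at the gridline x = 0; among the integer gridlines, it crosses the y-axis at y ∈ {0, 2}.
Assembling these constraints gives the stated polynomial.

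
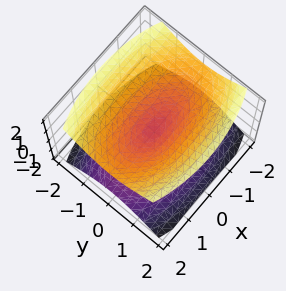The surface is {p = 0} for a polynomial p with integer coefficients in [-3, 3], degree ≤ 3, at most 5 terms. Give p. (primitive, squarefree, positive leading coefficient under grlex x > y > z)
x^2 + 3*y^2 - 3*z^2

First, the picture has 2 separate pieces. Treating them together as one polynomial.
Next, deg p = 2. A double cone through the origin; a quadric.
Next, symmetries: it's symmetric under y → −y, forcing even powers of y; it's symmetric under x → −x, forcing even powers of x; mirror symmetry z ↦ −z ⇒ only even powers of z.
Then, from the visible intercepts: it meets the x-axis at x = 0 (among the integer gridlines); it meets the y-axis at y = 0 (among the integer gridlines); it meets the z-axis at z = 0 (among the integer gridlines).
Finally, putting this together gives p.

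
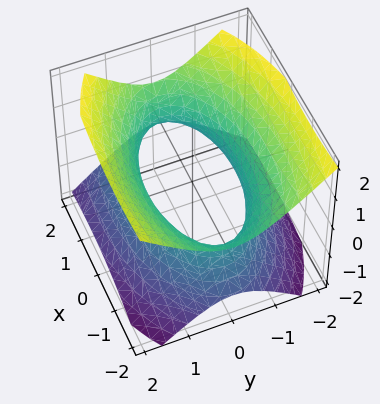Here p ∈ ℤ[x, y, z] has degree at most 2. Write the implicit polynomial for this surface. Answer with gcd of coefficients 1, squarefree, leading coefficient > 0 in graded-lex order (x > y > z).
1. deg p = 2.
2. Checking where it meets the axes: the surface avoids every integer z-axis point in the box; the y-axis gridline crossings are at y ∈ {-1, 1}.
3. Fitting integer coefficients to these (and the overall shape) gives p.

x^2 + x*z + 3*y^2 - 3*z^2 - 3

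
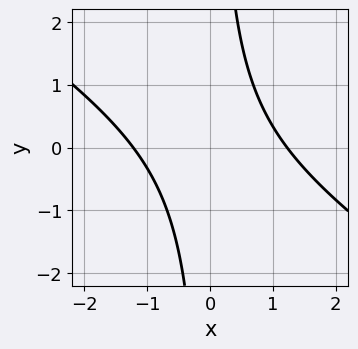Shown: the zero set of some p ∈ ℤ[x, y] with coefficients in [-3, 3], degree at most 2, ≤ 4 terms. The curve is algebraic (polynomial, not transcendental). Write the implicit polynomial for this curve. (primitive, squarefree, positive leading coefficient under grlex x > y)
First, degree: a generic line meets the curve in up to 2 points, so deg p = 2.
Then, observable constraints: the curve avoids every integer y-axis point in the box.
Finally, together with the visible shape, these determine p as stated.

2*x^2 + 3*x*y - 3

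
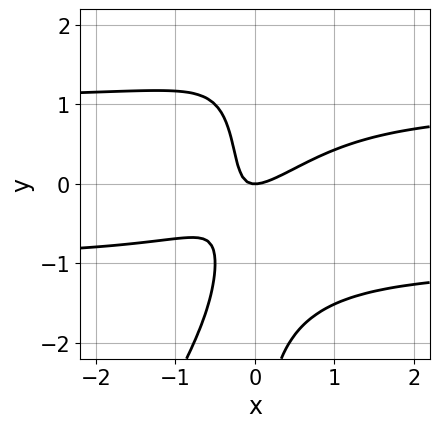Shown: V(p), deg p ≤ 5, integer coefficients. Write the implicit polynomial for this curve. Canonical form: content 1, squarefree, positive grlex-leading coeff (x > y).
2*x^2*y^2 - x*y^3 - 2*x^2 + 3*x*y + y

The degree is 4 — no degree-3 curve has this shape.
From the axis intercepts and sections: one x-axis crossing is at x = 0; it meets the y-axis at y = 0 (among the integer gridlines).
Solving for integer coefficients yields p as stated.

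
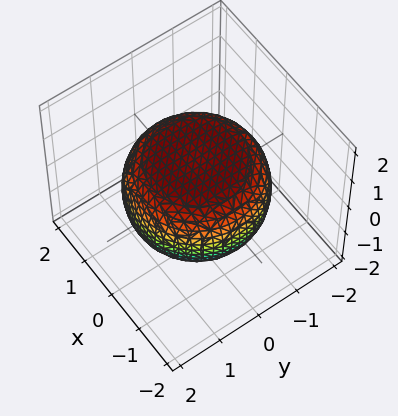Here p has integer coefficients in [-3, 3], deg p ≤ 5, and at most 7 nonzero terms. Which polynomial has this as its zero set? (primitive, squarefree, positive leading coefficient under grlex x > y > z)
1. Degree: no degree-3 surface has this shape, so deg p = 4.
2. Symmetries: rotational symmetry about the z-axis ⇒ p depends on x, y only through x² + y².
3. Against the integer gridlines: a circular section at z = 1 has radius exactly 1; among the integer gridlines, it crosses the z-axis at z ∈ {-1, 1}.
4. Fitting integer coefficients to these (and the overall shape) gives p.

x^4 + 2*x^2*y^2 + y^4 - x^2 - y^2 + 3*z^2 - 3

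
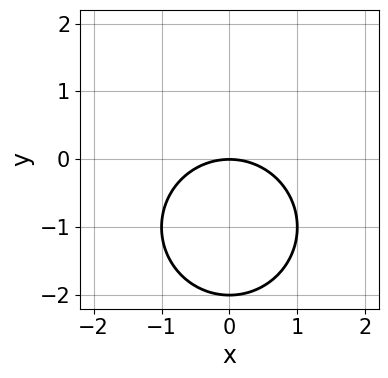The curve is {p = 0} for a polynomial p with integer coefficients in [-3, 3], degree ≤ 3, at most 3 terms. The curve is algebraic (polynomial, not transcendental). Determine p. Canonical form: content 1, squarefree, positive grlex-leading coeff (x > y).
1. deg p = 2. The shape is more complex than any degree-1 curve.
2. Symmetries: the x ↦ −x reflection is a symmetry, so x appears only in even powers.
3. Observable constraints: one x-axis crossing is at x = 0; the y-axis gridline crossings are at y ∈ {-2, 0}.
4. Fitting integer coefficients to these (and the overall shape) gives p.

x^2 + y^2 + 2*y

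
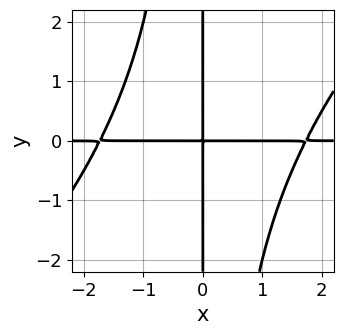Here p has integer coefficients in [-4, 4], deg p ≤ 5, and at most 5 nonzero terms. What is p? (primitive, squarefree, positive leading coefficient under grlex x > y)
x^3*y - x^2*y^2 - 3*x*y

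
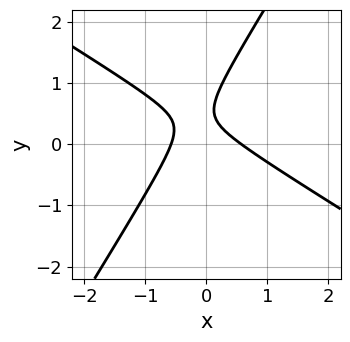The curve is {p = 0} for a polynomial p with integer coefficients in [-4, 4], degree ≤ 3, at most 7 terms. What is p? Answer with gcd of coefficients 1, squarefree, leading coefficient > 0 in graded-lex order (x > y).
First, degree: a generic line meets the curve in up to 2 points, so deg p = 2.
Next, observable constraints: no y-intercept at any integer in the box.
Finally, these observations pin down the coefficients.

3*x^2 + 3*x*y - 3*y^2 + 3*y - 1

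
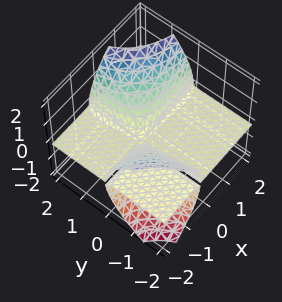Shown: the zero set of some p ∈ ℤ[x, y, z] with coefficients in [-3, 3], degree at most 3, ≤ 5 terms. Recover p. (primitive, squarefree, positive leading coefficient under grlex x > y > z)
First, the picture has 3 separate pieces. Treating them together as one polynomial.
Next, degree: the shape is more complex than any degree-2 surface, so deg p = 3.
Then, checking where it meets the axes: the visible y-axis segment lies entirely on the surface; it crosses the z-axis at the gridline z = 0.
Finally, solving for integer coefficients yields p as stated. Check: (2, 0, 0) on the x-axis lies on the surface, and p(2, 0, 0) = 0. ✓

2*x*y*z - z^3 + y*z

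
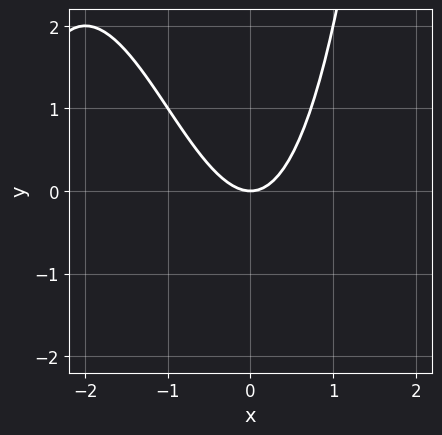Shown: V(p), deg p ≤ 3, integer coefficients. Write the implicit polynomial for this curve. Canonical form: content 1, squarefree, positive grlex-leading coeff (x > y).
First, deg p = 3. The shape is more complex than any degree-2 curve.
Then, observable constraints: it meets the y-axis at y = 0 (among the integer gridlines); it crosses the x-axis at the gridline x = 0.
Finally, solving for integer coefficients yields p as stated.

x^3 + 3*x^2 - 2*y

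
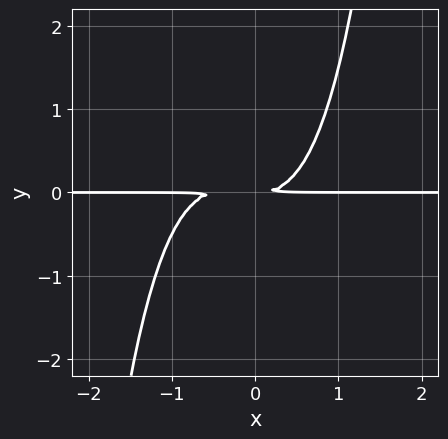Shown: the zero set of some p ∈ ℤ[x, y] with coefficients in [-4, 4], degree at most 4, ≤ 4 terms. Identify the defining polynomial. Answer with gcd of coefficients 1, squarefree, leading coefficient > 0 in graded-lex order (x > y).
First, the degree is 4 — no degree-3 curve has this shape.
Next, against the integer gridlines: every point of the x-axis in the box is on the curve.
Finally, fitting integer coefficients to these (and the overall shape) gives p.

2*x^3*y + x^2*y - 2*y^2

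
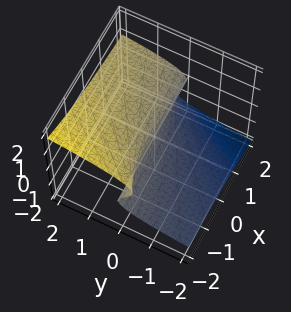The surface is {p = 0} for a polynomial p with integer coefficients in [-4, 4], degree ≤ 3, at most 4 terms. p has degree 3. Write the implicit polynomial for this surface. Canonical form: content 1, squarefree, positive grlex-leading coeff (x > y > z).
2*x*z^2 + 3*z^3 - 3*y

First, the degree is 3 — a generic line meets the surface in up to 3 points.
Then, from the visible intercepts: it meets the y-axis at y = 0 (among the integer gridlines); every point of the x-axis in the box is on the surface; it meets the z-axis at z = 0 (among the integer gridlines).
Finally, together with the visible shape, these determine p as stated.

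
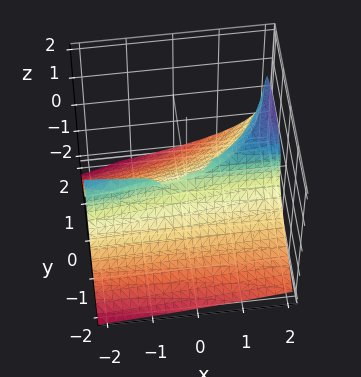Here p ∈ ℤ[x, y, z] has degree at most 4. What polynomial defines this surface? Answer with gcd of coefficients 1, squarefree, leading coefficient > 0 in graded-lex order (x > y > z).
x*y^2 - 2*z^3 + x*y - 3*y^2

1. The degree is 3 — the shape is more complex than any degree-2 surface.
2. Reading off the gridlines: it crosses the y-axis at the gridline y = 0; the visible x-axis segment lies entirely on the surface; it meets the z-axis at z = 0 (among the integer gridlines).
3. Matching integer coefficients to the picture gives p.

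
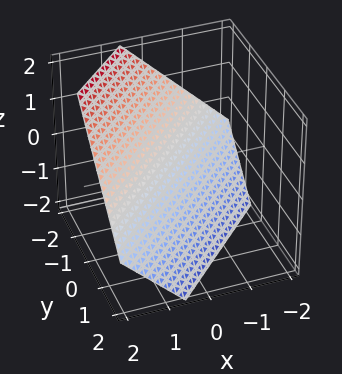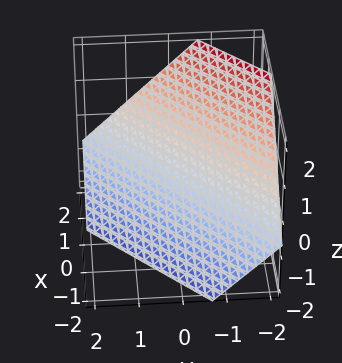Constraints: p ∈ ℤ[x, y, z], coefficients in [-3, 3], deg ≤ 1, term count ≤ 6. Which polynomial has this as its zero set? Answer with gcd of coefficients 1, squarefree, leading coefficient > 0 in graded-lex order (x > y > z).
3*x - 3*y - 3*z - 2

1. deg p = 1.
2. The integer polynomial consistent with all of this is the stated p.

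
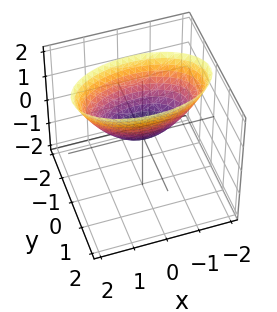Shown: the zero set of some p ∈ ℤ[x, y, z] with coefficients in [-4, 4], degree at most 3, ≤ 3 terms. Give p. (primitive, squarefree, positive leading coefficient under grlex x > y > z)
First, degree: a paraboloid; a quadric, so deg p = 2.
Next, symmetries: mirror symmetry x ↦ −x ⇒ only even powers of x; mirror symmetry y ↦ −y ⇒ only even powers of y.
Then, observable constraints: one z-axis crossing is at z = 0; it meets the y-axis at y = 0 (among the integer gridlines).
Finally, the integer polynomial consistent with all of this is the stated p.

x^2 + 3*y^2 - 2*z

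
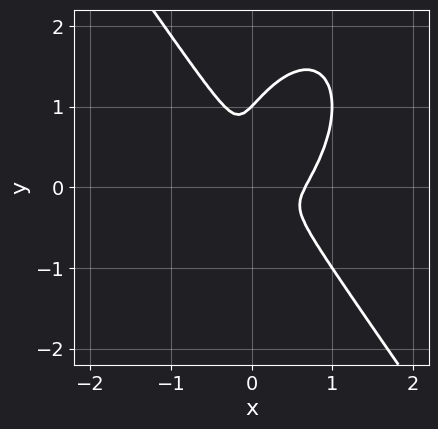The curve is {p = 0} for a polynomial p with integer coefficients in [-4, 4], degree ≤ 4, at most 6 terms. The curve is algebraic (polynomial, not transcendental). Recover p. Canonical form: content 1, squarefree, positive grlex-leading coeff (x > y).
3*x^3 + y^3 - 2*x^2 - x*y - y^2

First, degree: the shape is more complex than any degree-2 curve, so deg p = 3.
Then, observable constraints: it crosses the y-axis at the gridline y = 1.
Finally, matching integer coefficients to the picture gives p.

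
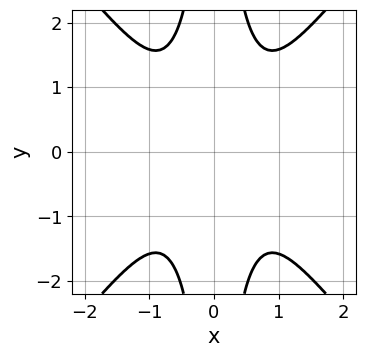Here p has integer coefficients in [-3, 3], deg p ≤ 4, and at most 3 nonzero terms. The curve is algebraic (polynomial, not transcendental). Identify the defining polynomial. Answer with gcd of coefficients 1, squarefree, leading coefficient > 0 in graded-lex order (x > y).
3*x^4 - 2*x^2*y^2 + 2

First, degree: a generic line meets the curve in up to 4 points, so deg p = 4.
Next, symmetries: mirror symmetry y ↦ −y ⇒ only even powers of y; it's symmetric under x → −x, forcing even powers of x.
Then, checking where it meets the axes: no y-intercept at any integer in the box; the curve avoids every integer x-axis point in the box.
Finally, solving for integer coefficients yields p as stated.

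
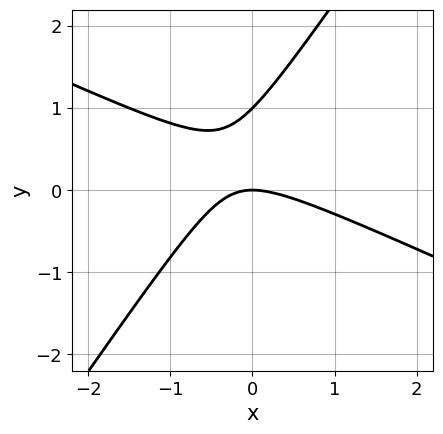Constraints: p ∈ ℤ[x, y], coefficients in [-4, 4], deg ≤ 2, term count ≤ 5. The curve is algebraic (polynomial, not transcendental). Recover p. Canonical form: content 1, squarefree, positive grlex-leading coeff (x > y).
First, degree: no degree-1 curve has this shape, so deg p = 2.
Next, checking where it meets the axes: among the integer gridlines, it crosses the y-axis at y ∈ {0, 1}; one x-axis crossing is at x = 0.
Finally, assembling these constraints gives the stated polynomial.

2*x^2 + 3*x*y - 3*y^2 + 3*y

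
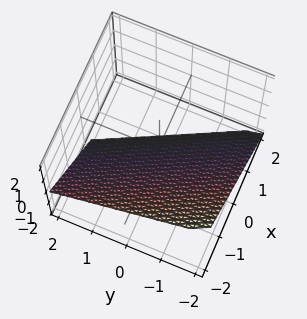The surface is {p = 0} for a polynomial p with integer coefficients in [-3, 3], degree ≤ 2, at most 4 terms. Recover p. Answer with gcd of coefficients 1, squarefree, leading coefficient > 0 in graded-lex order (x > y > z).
1. Degree: every cross-section is a straight line — this is a plane, so deg p = 1.
2. Checking where it meets the axes: one y-axis crossing is at y = -2; one x-axis crossing is at x = -1; one z-axis crossing is at z = -1.
3. Matching integer coefficients to the picture gives p.

2*x + y + 2*z + 2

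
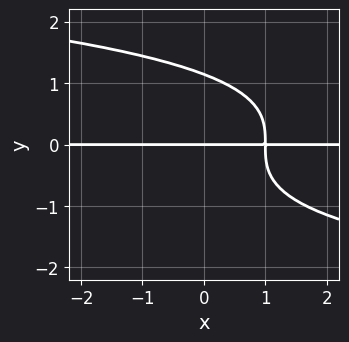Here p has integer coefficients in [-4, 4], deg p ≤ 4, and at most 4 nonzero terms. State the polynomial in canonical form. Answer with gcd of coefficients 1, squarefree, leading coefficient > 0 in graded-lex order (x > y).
2*y^4 + 3*x*y - 3*y

(a) deg p = 4.
(b) From the axis intercepts and sections: the visible x-axis segment lies entirely on the curve; one y-axis crossing is at y = 0.
(c) These observations pin down the coefficients.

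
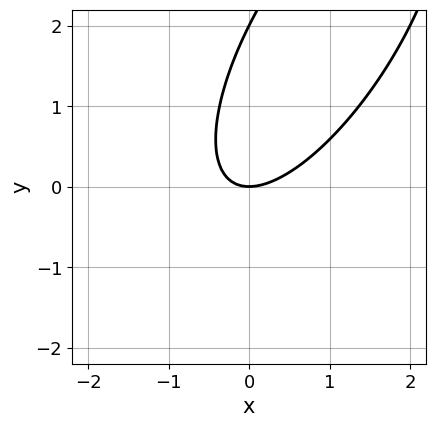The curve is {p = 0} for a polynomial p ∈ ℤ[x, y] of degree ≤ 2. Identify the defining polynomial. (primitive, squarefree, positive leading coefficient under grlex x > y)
2*x^2 - 2*x*y + y^2 - 2*y

1. The degree is 2 — a generic line meets the curve in up to 2 points.
2. From the axis intercepts and sections: the y-axis gridline crossings are at y ∈ {0, 2}; it crosses the x-axis at the gridline x = 0.
3. Solving for integer coefficients yields p as stated.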